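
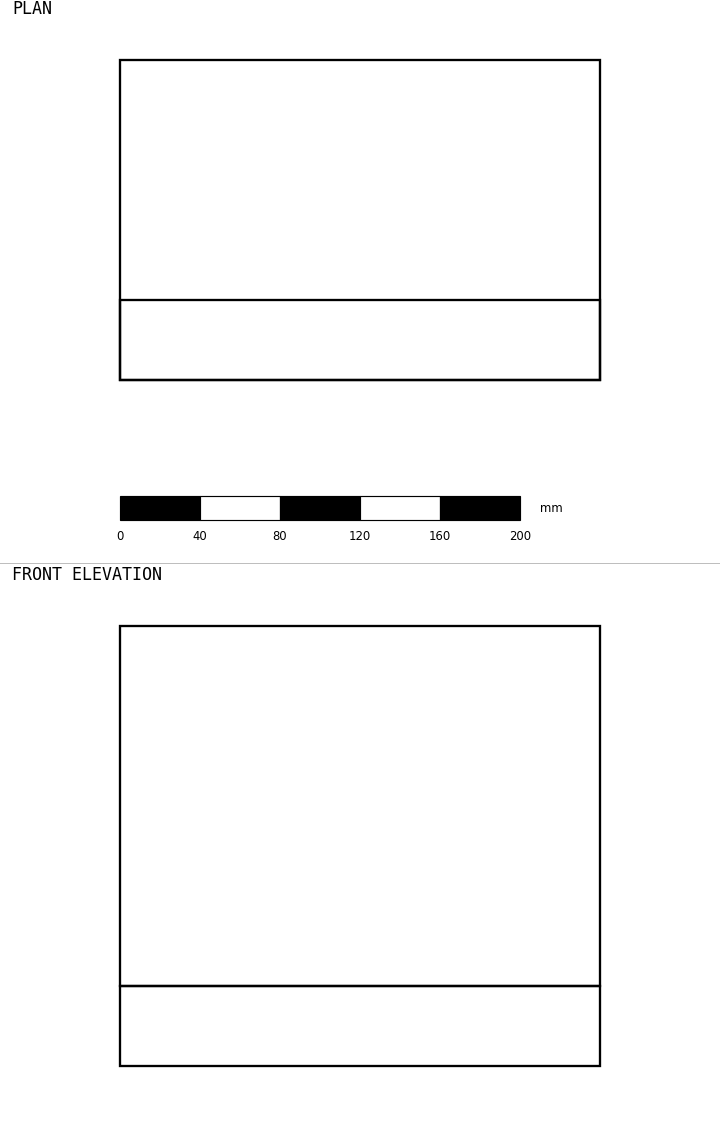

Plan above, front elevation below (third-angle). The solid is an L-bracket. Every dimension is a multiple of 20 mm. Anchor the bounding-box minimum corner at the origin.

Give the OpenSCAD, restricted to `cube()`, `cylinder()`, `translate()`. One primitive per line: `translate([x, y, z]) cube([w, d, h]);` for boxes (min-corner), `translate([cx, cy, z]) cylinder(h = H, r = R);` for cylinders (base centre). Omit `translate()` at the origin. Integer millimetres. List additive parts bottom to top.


cube([240, 160, 40]);
translate([0, 0, 40]) cube([240, 40, 180]);


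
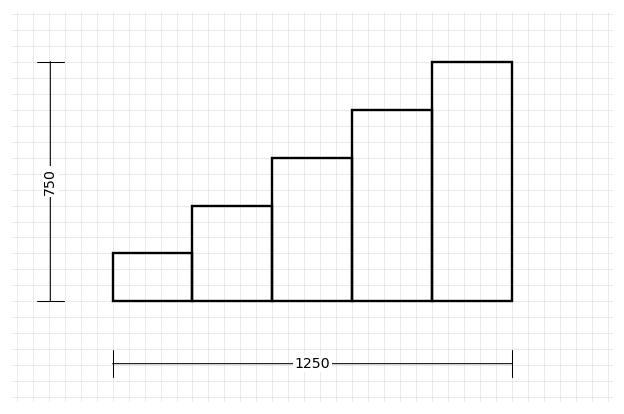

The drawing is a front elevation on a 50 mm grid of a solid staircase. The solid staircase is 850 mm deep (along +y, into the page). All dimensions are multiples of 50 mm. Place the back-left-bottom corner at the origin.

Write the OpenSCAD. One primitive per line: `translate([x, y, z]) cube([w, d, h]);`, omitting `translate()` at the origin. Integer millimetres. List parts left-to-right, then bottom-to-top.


cube([250, 850, 150]);
translate([250, 0, 0]) cube([250, 850, 300]);
translate([500, 0, 0]) cube([250, 850, 450]);
translate([750, 0, 0]) cube([250, 850, 600]);
translate([1000, 0, 0]) cube([250, 850, 750]);


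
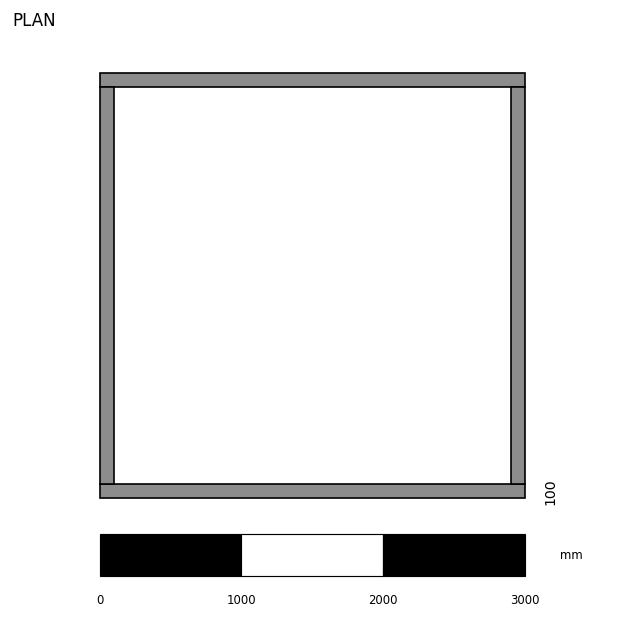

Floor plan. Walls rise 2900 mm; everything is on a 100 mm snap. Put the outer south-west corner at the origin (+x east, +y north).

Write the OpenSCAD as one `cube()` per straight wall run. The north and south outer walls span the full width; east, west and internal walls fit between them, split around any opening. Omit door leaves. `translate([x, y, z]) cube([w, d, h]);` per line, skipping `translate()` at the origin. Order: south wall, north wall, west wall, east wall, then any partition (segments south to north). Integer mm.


cube([3000, 100, 2900]);
translate([0, 2900, 0]) cube([3000, 100, 2900]);
translate([0, 100, 0]) cube([100, 2800, 2900]);
translate([2900, 100, 0]) cube([100, 2800, 2900]);


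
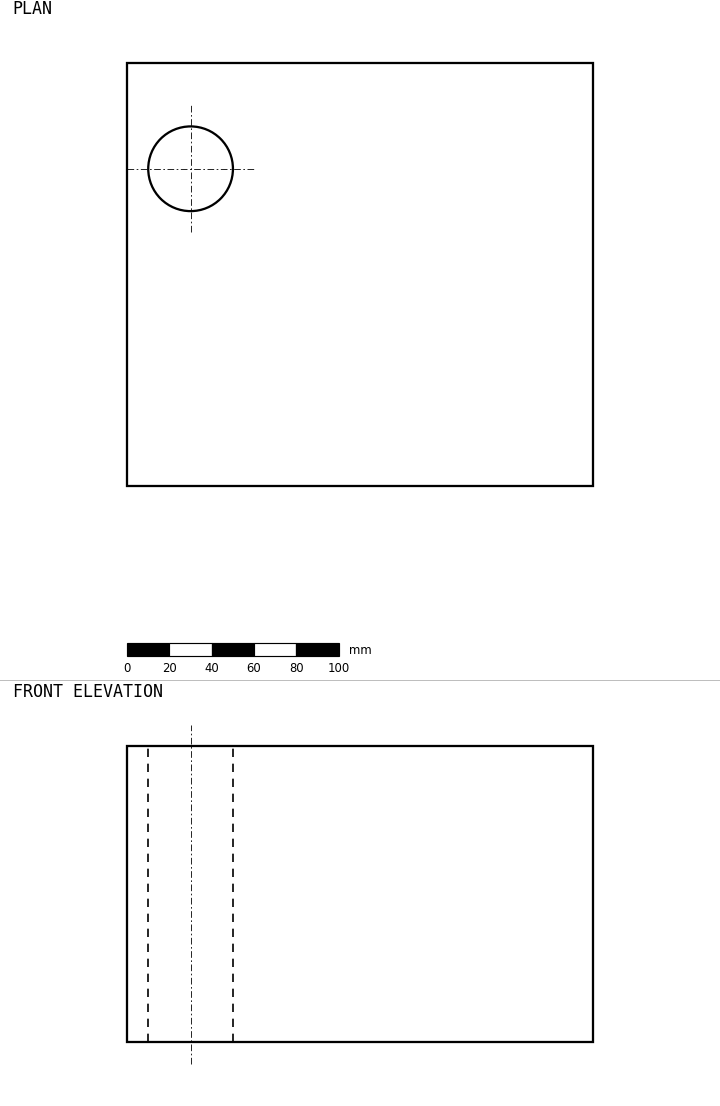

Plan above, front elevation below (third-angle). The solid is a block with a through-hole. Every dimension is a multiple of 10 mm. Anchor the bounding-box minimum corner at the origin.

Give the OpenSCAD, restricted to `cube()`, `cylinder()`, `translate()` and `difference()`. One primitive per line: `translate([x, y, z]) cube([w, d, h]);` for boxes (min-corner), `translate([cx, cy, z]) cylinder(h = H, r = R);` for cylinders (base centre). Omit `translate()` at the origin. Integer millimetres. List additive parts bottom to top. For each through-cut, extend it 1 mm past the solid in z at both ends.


difference() {
  cube([220, 200, 140]);
  translate([30, 150, -1]) cylinder(h = 142, r = 20);
}


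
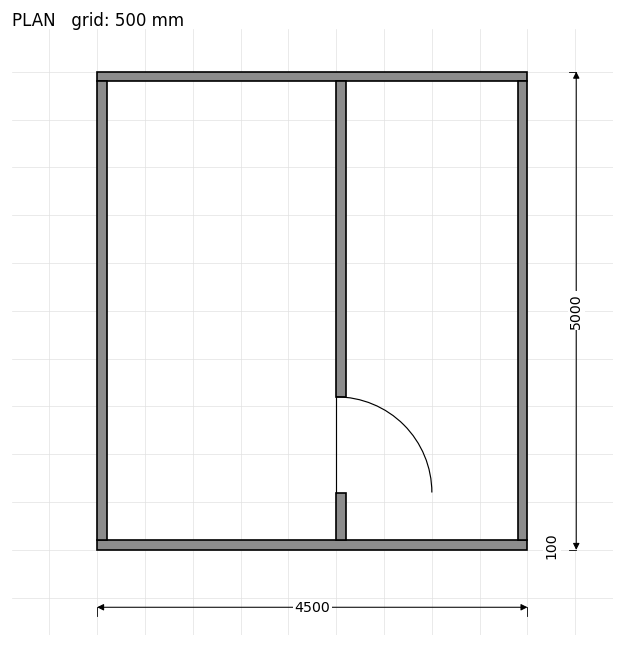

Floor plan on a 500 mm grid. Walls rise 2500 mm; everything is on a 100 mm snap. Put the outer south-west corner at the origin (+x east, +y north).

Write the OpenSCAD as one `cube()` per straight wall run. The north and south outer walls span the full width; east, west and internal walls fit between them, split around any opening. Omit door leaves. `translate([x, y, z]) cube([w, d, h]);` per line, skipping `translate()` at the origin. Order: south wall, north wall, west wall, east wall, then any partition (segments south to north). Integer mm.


cube([4500, 100, 2500]);
translate([0, 4900, 0]) cube([4500, 100, 2500]);
translate([0, 100, 0]) cube([100, 4800, 2500]);
translate([4400, 100, 0]) cube([100, 4800, 2500]);
translate([2500, 100, 0]) cube([100, 500, 2500]);
translate([2500, 1600, 0]) cube([100, 3300, 2500]);


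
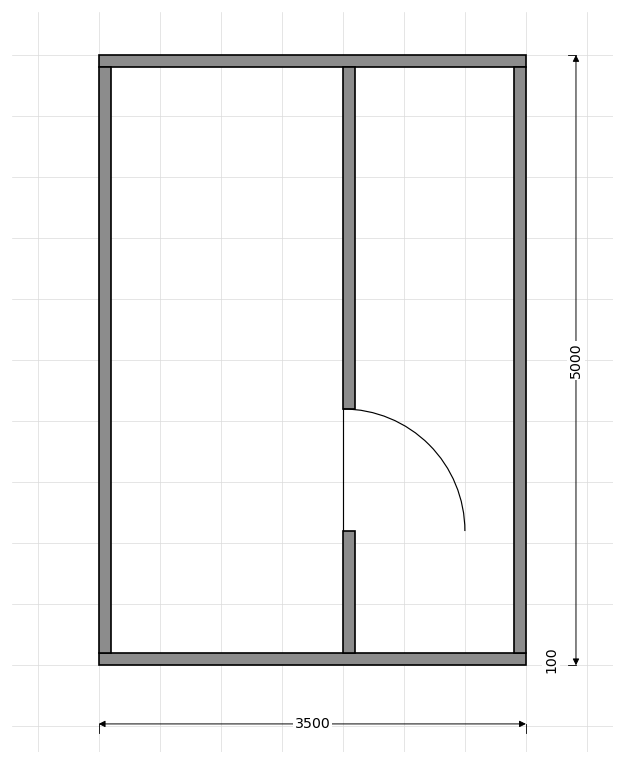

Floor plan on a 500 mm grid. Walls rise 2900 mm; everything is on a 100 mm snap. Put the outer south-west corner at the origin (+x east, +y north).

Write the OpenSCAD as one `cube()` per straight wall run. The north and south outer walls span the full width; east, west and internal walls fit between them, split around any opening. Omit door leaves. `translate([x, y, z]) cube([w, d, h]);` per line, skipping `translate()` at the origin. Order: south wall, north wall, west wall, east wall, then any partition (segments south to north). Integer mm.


cube([3500, 100, 2900]);
translate([0, 4900, 0]) cube([3500, 100, 2900]);
translate([0, 100, 0]) cube([100, 4800, 2900]);
translate([3400, 100, 0]) cube([100, 4800, 2900]);
translate([2000, 100, 0]) cube([100, 1000, 2900]);
translate([2000, 2100, 0]) cube([100, 2800, 2900]);


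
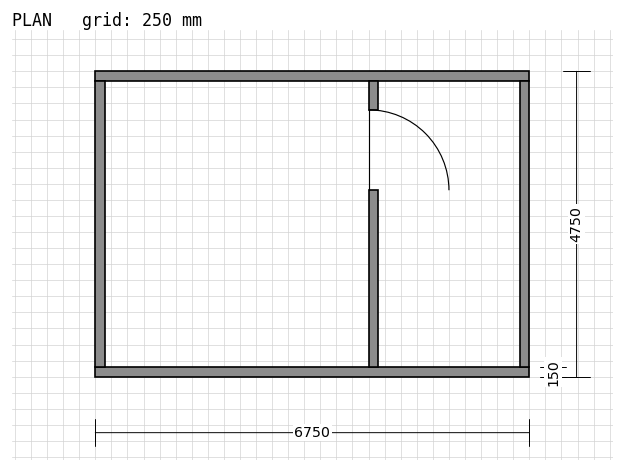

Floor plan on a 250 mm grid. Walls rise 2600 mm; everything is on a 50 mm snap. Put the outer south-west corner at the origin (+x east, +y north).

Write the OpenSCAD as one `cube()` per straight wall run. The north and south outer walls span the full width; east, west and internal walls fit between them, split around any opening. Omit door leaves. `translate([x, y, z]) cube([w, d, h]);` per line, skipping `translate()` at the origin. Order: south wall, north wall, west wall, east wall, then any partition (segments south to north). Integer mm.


cube([6750, 150, 2600]);
translate([0, 4600, 0]) cube([6750, 150, 2600]);
translate([0, 150, 0]) cube([150, 4450, 2600]);
translate([6600, 150, 0]) cube([150, 4450, 2600]);
translate([4250, 150, 0]) cube([150, 2750, 2600]);
translate([4250, 4150, 0]) cube([150, 450, 2600]);


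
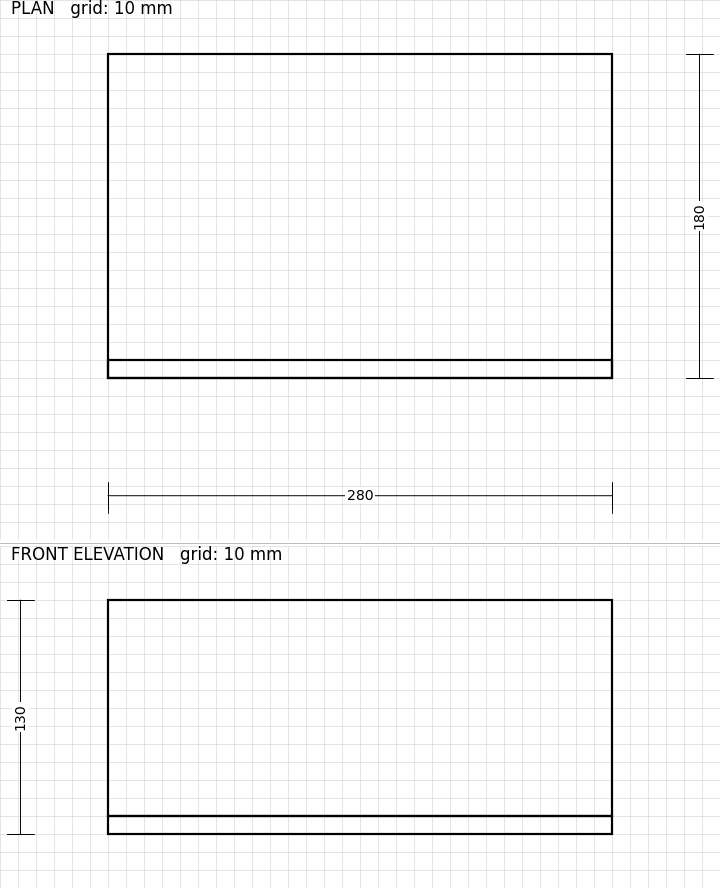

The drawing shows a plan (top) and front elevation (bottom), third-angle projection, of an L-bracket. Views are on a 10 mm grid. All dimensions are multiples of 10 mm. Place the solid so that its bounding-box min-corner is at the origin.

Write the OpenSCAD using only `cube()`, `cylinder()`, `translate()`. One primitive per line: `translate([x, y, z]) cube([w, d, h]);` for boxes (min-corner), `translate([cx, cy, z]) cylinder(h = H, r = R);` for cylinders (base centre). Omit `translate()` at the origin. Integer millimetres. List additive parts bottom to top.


cube([280, 180, 10]);
translate([0, 0, 10]) cube([280, 10, 120]);


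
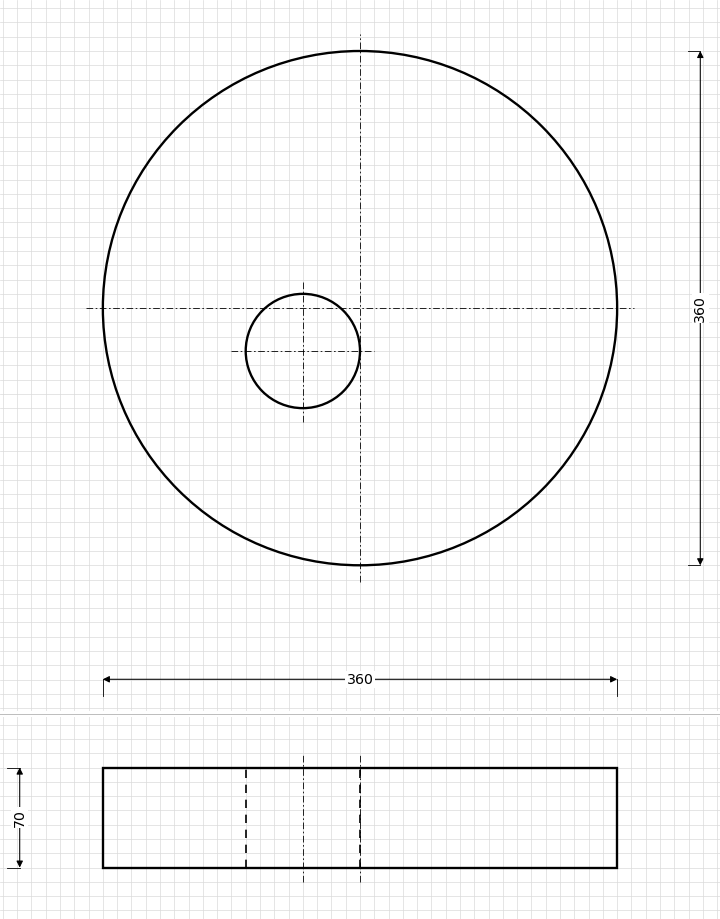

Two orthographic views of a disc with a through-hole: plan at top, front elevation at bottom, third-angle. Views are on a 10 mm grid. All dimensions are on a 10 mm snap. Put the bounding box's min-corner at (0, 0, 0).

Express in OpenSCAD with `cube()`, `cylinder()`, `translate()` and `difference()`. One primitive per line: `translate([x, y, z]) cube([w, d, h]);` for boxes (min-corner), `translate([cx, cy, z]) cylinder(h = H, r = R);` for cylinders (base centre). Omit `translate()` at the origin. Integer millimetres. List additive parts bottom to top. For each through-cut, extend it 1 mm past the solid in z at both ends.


difference() {
  translate([180, 180, 0]) cylinder(h = 70, r = 180);
  translate([140, 150, -1]) cylinder(h = 72, r = 40);
}


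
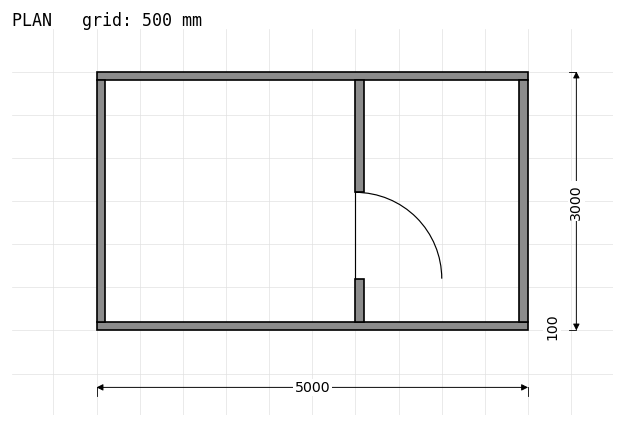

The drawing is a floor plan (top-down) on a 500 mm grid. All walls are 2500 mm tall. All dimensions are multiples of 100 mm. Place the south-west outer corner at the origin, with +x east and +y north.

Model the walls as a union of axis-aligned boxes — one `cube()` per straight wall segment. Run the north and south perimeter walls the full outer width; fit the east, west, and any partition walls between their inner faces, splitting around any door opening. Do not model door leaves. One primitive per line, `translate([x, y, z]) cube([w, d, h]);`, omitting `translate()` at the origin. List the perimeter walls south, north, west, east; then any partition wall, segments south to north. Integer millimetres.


cube([5000, 100, 2500]);
translate([0, 2900, 0]) cube([5000, 100, 2500]);
translate([0, 100, 0]) cube([100, 2800, 2500]);
translate([4900, 100, 0]) cube([100, 2800, 2500]);
translate([3000, 100, 0]) cube([100, 500, 2500]);
translate([3000, 1600, 0]) cube([100, 1300, 2500]);


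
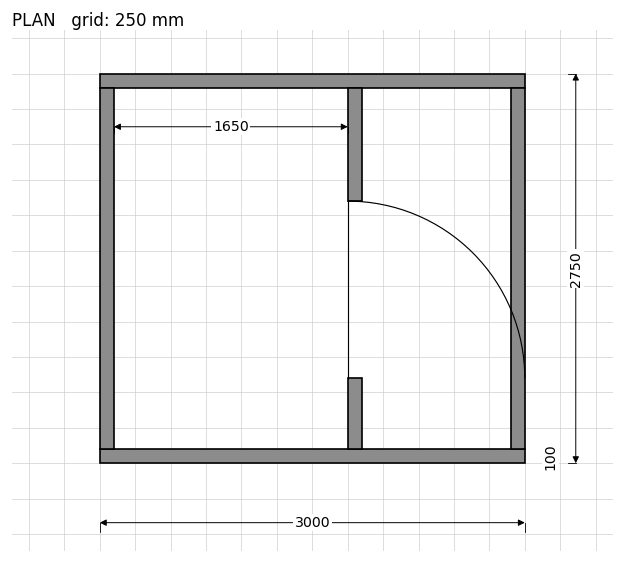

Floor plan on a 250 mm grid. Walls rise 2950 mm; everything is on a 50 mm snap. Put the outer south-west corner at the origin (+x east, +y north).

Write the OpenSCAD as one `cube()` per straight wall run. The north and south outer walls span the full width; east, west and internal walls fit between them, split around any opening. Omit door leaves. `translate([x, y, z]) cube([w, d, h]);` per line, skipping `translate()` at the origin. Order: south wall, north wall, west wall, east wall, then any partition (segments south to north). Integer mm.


cube([3000, 100, 2950]);
translate([0, 2650, 0]) cube([3000, 100, 2950]);
translate([0, 100, 0]) cube([100, 2550, 2950]);
translate([2900, 100, 0]) cube([100, 2550, 2950]);
translate([1750, 100, 0]) cube([100, 500, 2950]);
translate([1750, 1850, 0]) cube([100, 800, 2950]);


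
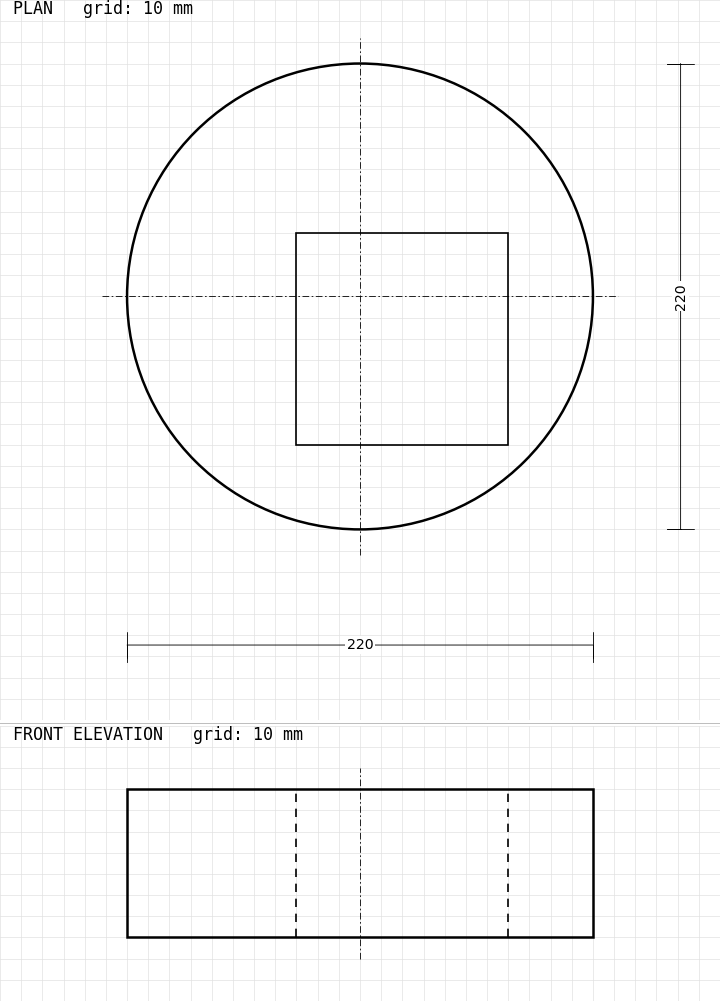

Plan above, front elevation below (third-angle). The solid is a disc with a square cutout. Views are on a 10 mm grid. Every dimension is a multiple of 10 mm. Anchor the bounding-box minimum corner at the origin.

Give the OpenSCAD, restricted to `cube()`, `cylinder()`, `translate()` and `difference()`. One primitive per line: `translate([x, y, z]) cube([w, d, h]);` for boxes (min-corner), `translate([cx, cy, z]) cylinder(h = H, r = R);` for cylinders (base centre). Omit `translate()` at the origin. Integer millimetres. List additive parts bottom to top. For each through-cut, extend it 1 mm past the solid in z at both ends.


difference() {
  translate([110, 110, 0]) cylinder(h = 70, r = 110);
  translate([80, 40, -1]) cube([100, 100, 72]);
}


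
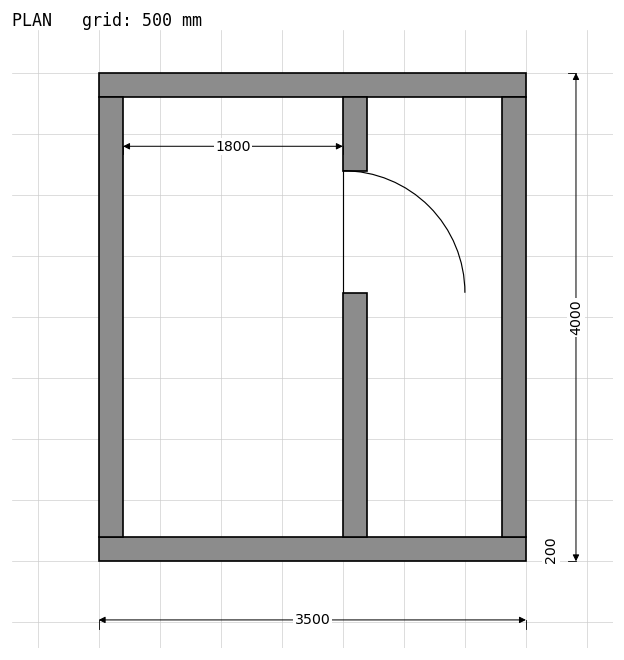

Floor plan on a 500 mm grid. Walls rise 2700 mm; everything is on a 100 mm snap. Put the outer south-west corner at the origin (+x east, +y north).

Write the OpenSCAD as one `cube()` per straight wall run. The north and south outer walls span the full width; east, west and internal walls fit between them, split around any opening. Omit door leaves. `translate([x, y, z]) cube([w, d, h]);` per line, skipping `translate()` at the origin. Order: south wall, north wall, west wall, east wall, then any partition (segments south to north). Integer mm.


cube([3500, 200, 2700]);
translate([0, 3800, 0]) cube([3500, 200, 2700]);
translate([0, 200, 0]) cube([200, 3600, 2700]);
translate([3300, 200, 0]) cube([200, 3600, 2700]);
translate([2000, 200, 0]) cube([200, 2000, 2700]);
translate([2000, 3200, 0]) cube([200, 600, 2700]);


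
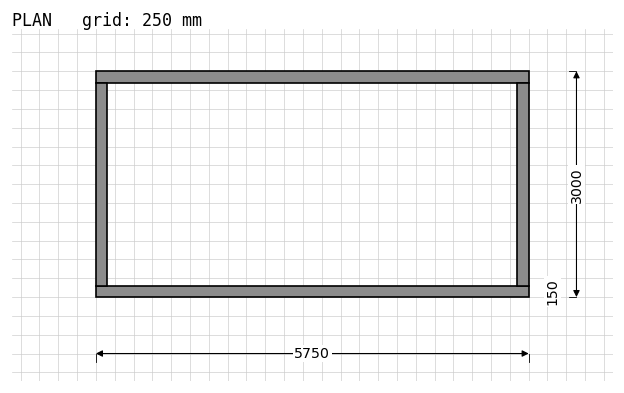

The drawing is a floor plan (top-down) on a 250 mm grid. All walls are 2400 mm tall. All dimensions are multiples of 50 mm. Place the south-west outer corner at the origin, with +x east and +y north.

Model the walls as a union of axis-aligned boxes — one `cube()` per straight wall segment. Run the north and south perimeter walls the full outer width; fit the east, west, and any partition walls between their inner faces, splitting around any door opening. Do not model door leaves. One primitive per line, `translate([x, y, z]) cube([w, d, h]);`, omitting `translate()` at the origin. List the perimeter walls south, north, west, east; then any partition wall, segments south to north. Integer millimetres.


cube([5750, 150, 2400]);
translate([0, 2850, 0]) cube([5750, 150, 2400]);
translate([0, 150, 0]) cube([150, 2700, 2400]);
translate([5600, 150, 0]) cube([150, 2700, 2400]);


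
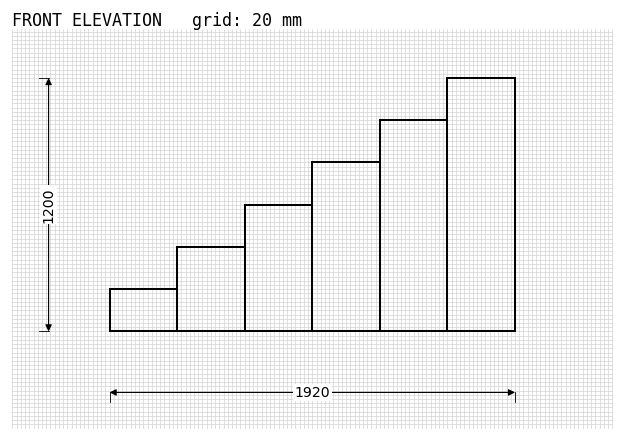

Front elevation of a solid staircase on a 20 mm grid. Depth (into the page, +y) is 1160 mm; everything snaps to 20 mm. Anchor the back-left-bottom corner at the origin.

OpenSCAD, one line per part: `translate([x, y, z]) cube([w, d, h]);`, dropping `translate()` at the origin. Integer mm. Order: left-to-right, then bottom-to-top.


cube([320, 1160, 200]);
translate([320, 0, 0]) cube([320, 1160, 400]);
translate([640, 0, 0]) cube([320, 1160, 600]);
translate([960, 0, 0]) cube([320, 1160, 800]);
translate([1280, 0, 0]) cube([320, 1160, 1000]);
translate([1600, 0, 0]) cube([320, 1160, 1200]);


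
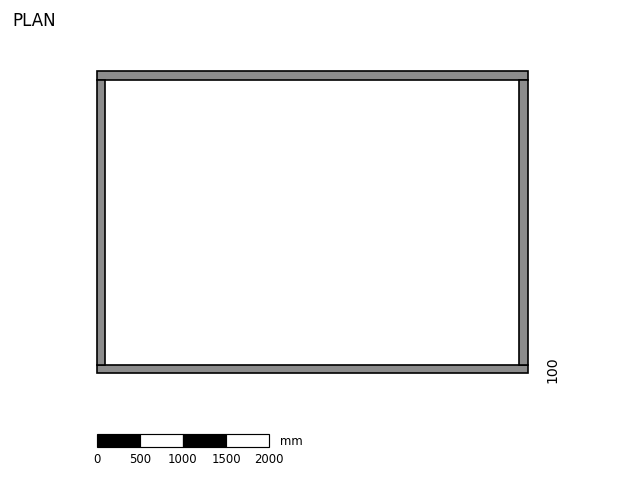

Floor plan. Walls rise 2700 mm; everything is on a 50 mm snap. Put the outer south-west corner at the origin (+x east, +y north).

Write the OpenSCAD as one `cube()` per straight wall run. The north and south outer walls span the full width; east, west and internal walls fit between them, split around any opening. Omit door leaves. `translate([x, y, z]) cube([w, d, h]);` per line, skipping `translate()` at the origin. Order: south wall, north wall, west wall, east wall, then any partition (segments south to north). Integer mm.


cube([5000, 100, 2700]);
translate([0, 3400, 0]) cube([5000, 100, 2700]);
translate([0, 100, 0]) cube([100, 3300, 2700]);
translate([4900, 100, 0]) cube([100, 3300, 2700]);


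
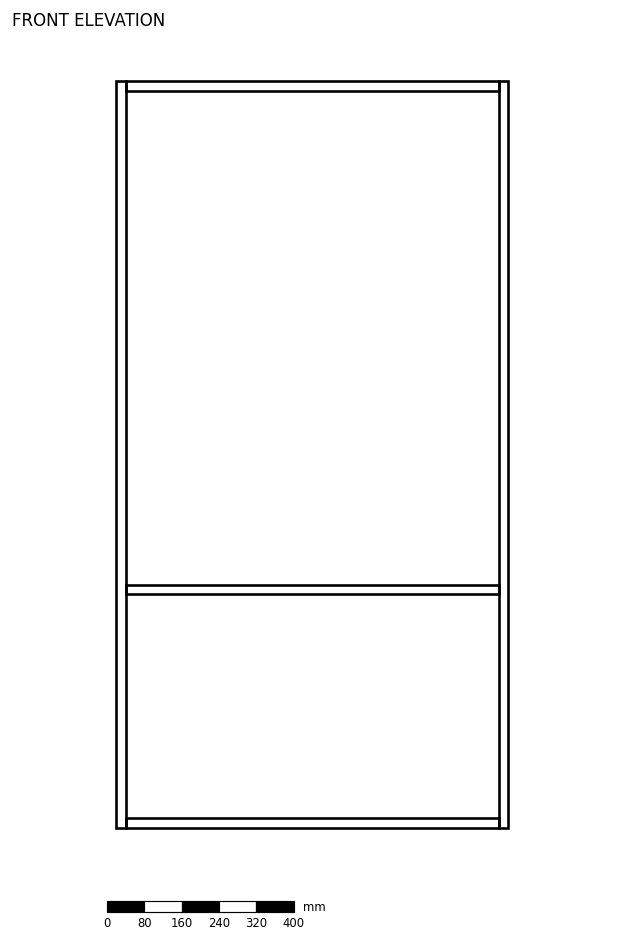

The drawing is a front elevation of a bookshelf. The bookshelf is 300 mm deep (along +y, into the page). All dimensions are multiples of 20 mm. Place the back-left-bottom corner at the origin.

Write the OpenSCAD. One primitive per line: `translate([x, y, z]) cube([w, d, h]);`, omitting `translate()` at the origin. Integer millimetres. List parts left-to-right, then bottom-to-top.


cube([20, 300, 1600]);
translate([20, 0, 0]) cube([800, 300, 20]);
translate([20, 0, 500]) cube([800, 300, 20]);
translate([20, 0, 1580]) cube([800, 300, 20]);
translate([820, 0, 0]) cube([20, 300, 1600]);


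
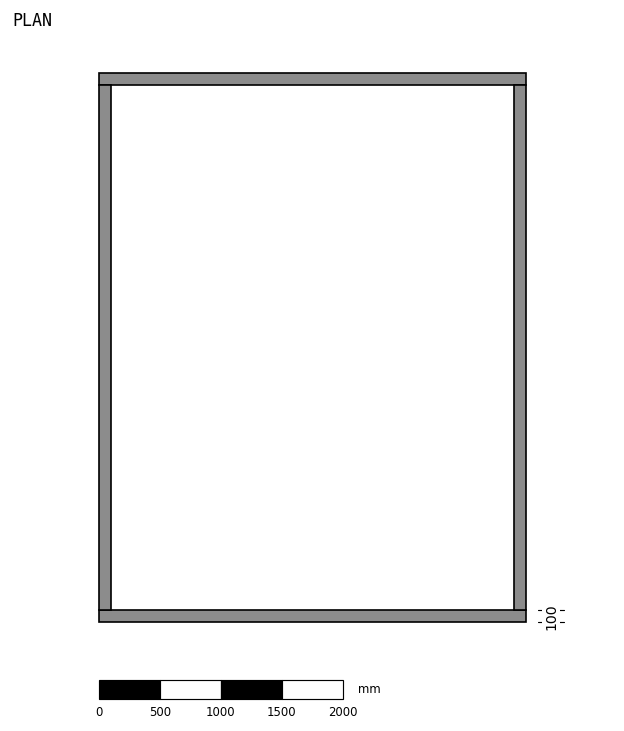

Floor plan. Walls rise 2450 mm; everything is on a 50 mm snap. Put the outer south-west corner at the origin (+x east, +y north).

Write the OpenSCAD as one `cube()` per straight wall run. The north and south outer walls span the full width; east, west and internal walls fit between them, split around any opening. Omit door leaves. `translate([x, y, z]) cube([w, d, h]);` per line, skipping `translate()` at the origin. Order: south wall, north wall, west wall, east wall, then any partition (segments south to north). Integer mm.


cube([3500, 100, 2450]);
translate([0, 4400, 0]) cube([3500, 100, 2450]);
translate([0, 100, 0]) cube([100, 4300, 2450]);
translate([3400, 100, 0]) cube([100, 4300, 2450]);


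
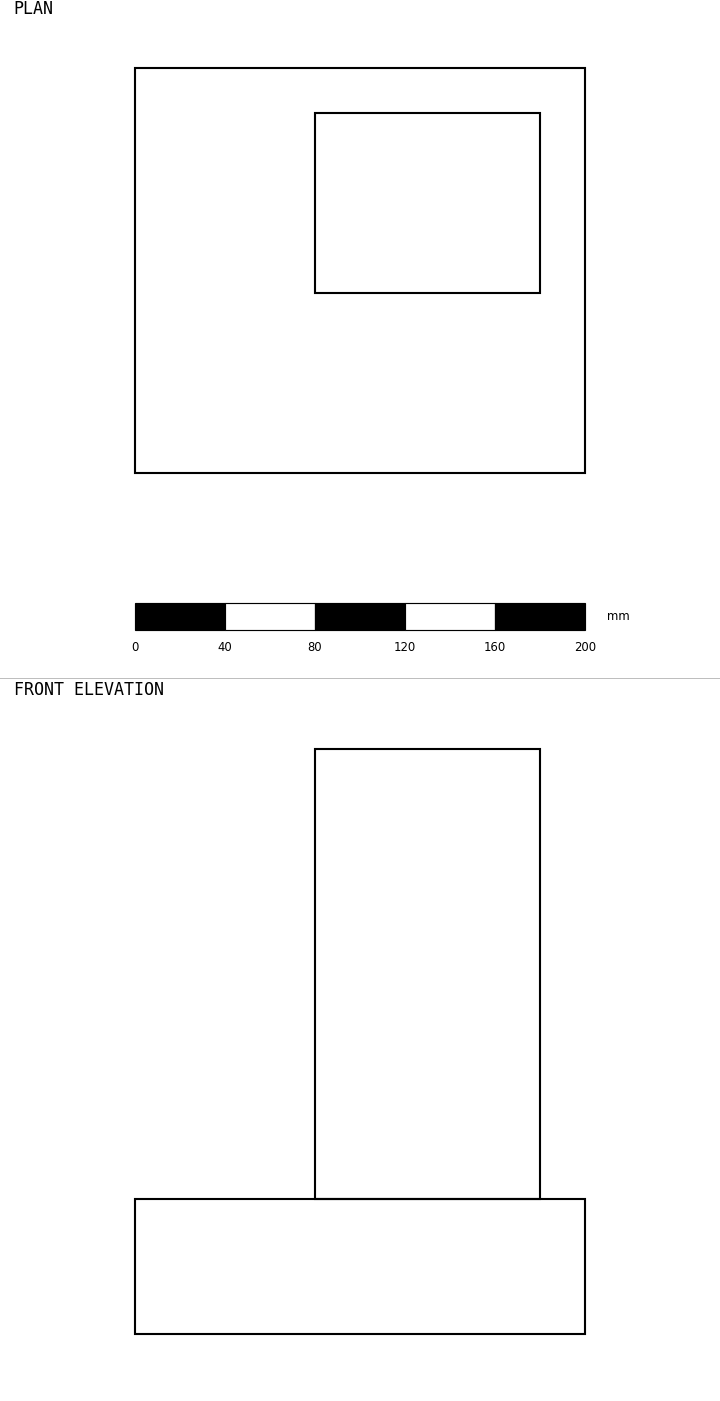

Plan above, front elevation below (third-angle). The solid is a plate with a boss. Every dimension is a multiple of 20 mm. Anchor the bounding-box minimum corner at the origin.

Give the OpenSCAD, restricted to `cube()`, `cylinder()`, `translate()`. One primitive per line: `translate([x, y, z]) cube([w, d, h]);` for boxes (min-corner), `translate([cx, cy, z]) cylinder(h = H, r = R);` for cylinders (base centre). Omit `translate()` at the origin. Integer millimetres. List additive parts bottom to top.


cube([200, 180, 60]);
translate([80, 80, 60]) cube([100, 80, 200]);


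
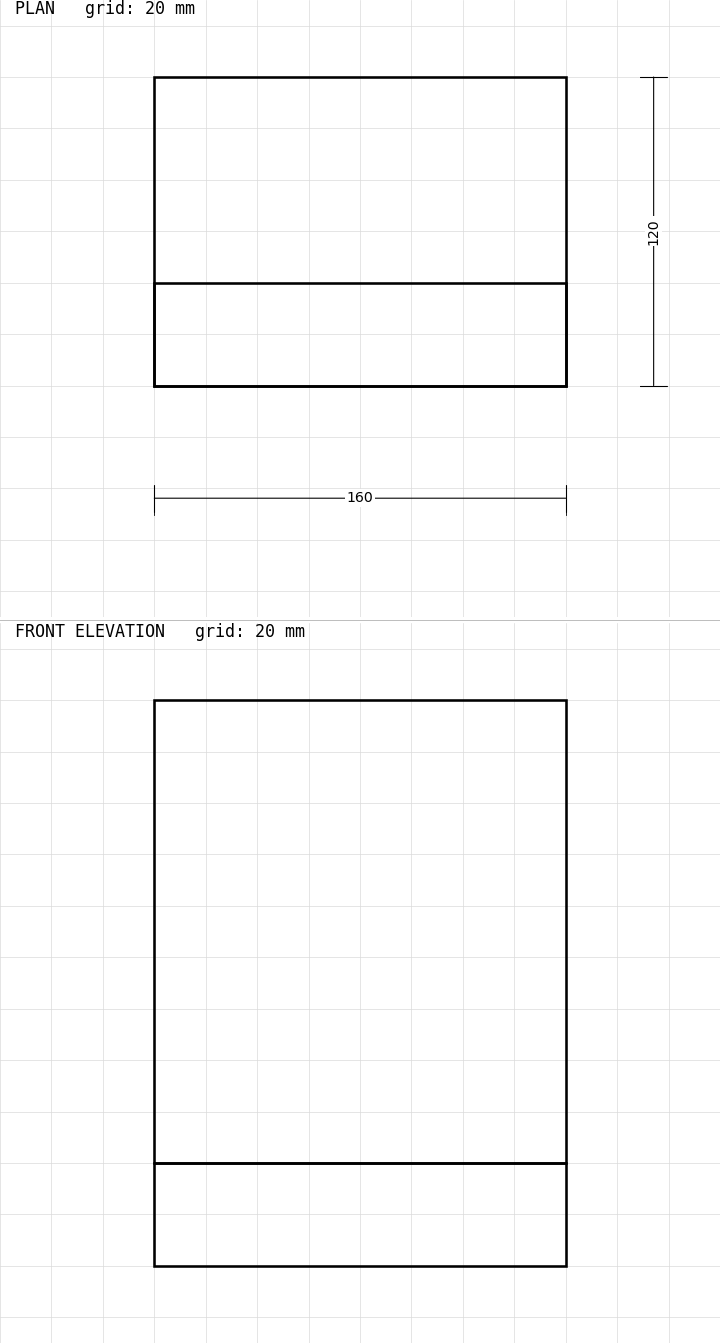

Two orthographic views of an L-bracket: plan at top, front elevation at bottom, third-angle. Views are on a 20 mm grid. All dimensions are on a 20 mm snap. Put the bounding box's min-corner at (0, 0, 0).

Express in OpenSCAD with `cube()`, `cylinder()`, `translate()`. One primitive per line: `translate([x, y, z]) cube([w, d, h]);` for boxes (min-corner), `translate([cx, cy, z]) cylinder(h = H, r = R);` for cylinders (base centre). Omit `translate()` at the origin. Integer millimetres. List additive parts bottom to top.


cube([160, 120, 40]);
translate([0, 0, 40]) cube([160, 40, 180]);


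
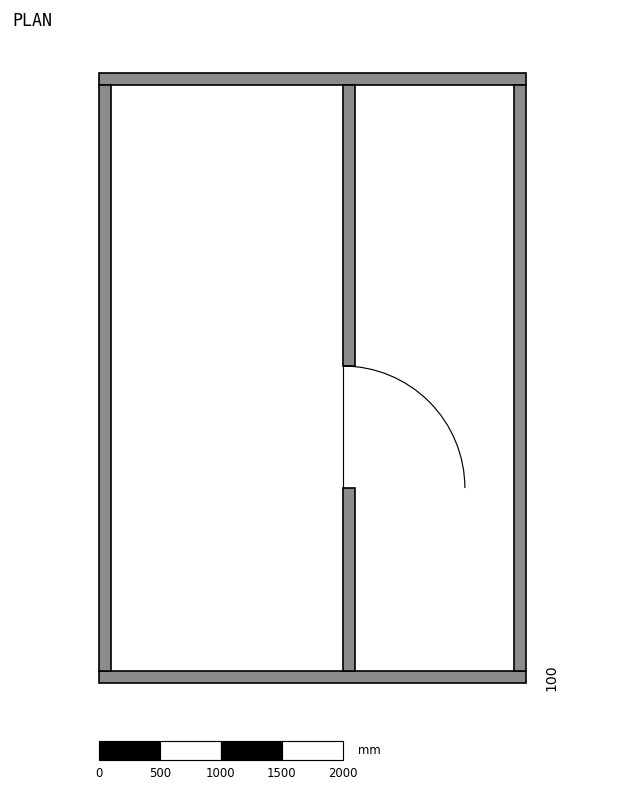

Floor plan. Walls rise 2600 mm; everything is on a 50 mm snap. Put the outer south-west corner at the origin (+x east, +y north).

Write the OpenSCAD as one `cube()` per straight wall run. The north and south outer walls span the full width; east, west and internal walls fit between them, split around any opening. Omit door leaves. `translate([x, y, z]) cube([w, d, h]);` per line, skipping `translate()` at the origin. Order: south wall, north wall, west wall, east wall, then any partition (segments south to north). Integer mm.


cube([3500, 100, 2600]);
translate([0, 4900, 0]) cube([3500, 100, 2600]);
translate([0, 100, 0]) cube([100, 4800, 2600]);
translate([3400, 100, 0]) cube([100, 4800, 2600]);
translate([2000, 100, 0]) cube([100, 1500, 2600]);
translate([2000, 2600, 0]) cube([100, 2300, 2600]);


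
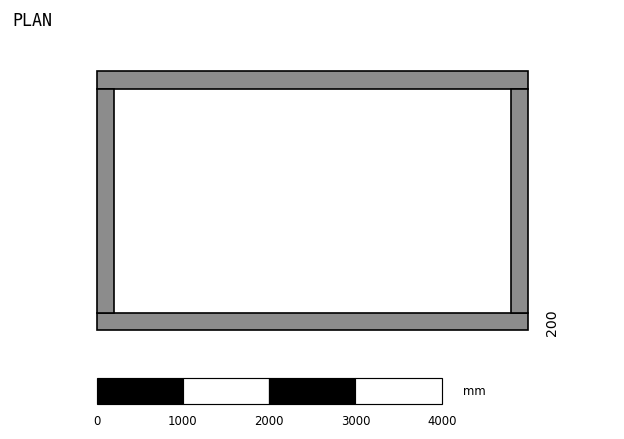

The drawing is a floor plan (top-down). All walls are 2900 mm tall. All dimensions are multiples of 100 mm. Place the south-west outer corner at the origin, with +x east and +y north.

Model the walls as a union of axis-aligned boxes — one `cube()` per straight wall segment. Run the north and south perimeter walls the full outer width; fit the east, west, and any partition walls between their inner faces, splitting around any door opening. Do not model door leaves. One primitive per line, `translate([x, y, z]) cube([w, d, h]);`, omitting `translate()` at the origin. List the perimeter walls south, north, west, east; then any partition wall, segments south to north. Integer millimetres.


cube([5000, 200, 2900]);
translate([0, 2800, 0]) cube([5000, 200, 2900]);
translate([0, 200, 0]) cube([200, 2600, 2900]);
translate([4800, 200, 0]) cube([200, 2600, 2900]);


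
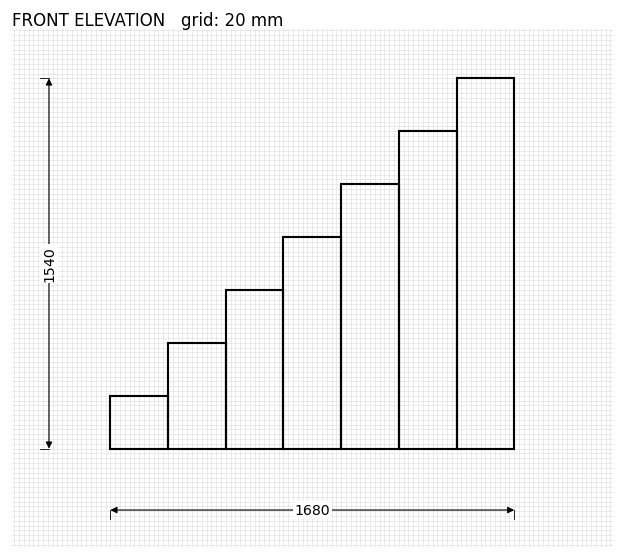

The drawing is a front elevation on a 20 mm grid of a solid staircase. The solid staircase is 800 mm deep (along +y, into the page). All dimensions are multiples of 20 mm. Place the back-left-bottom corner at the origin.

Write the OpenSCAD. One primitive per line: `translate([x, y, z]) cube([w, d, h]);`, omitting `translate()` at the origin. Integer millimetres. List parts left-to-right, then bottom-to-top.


cube([240, 800, 220]);
translate([240, 0, 0]) cube([240, 800, 440]);
translate([480, 0, 0]) cube([240, 800, 660]);
translate([720, 0, 0]) cube([240, 800, 880]);
translate([960, 0, 0]) cube([240, 800, 1100]);
translate([1200, 0, 0]) cube([240, 800, 1320]);
translate([1440, 0, 0]) cube([240, 800, 1540]);


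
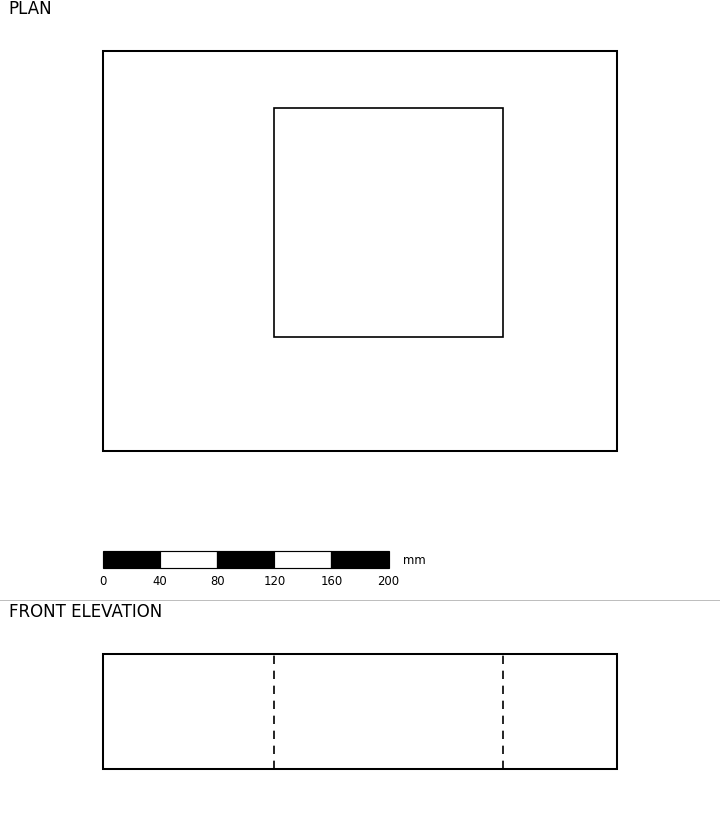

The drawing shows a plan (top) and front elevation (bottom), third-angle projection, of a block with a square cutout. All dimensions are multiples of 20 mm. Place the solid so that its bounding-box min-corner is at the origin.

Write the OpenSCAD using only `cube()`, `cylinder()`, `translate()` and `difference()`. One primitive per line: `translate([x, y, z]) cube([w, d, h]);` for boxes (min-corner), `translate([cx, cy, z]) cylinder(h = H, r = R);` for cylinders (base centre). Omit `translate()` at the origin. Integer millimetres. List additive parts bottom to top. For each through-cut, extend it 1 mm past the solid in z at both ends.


difference() {
  cube([360, 280, 80]);
  translate([120, 80, -1]) cube([160, 160, 82]);
}


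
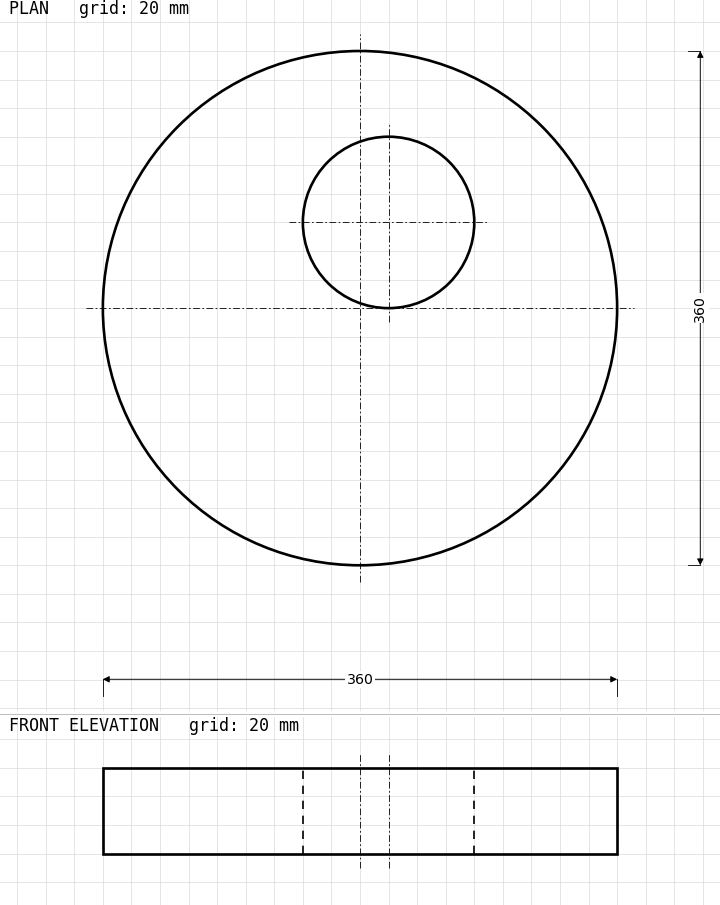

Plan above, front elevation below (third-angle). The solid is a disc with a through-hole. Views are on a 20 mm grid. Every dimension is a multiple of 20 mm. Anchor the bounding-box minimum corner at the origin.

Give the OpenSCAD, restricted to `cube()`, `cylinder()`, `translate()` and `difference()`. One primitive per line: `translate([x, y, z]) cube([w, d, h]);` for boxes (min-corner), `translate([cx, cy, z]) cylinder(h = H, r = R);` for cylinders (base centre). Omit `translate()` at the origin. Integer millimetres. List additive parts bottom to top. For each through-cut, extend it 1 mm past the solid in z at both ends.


difference() {
  translate([180, 180, 0]) cylinder(h = 60, r = 180);
  translate([200, 240, -1]) cylinder(h = 62, r = 60);
}


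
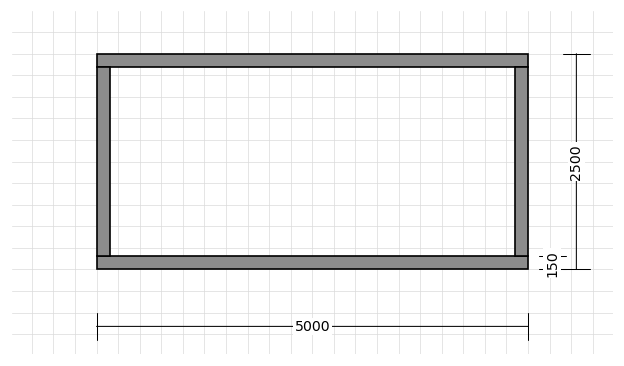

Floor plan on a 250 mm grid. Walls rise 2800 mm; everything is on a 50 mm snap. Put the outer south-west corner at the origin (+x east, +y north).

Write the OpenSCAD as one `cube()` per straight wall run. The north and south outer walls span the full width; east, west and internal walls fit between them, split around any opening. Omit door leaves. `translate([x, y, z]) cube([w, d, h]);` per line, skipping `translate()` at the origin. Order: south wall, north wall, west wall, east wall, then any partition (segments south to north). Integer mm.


cube([5000, 150, 2800]);
translate([0, 2350, 0]) cube([5000, 150, 2800]);
translate([0, 150, 0]) cube([150, 2200, 2800]);
translate([4850, 150, 0]) cube([150, 2200, 2800]);


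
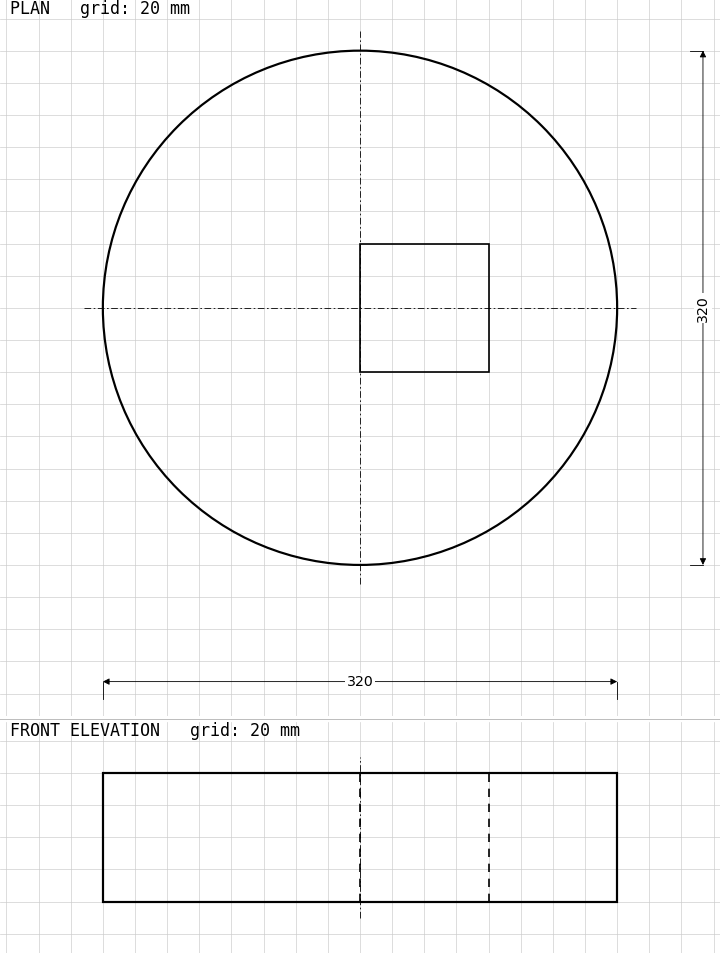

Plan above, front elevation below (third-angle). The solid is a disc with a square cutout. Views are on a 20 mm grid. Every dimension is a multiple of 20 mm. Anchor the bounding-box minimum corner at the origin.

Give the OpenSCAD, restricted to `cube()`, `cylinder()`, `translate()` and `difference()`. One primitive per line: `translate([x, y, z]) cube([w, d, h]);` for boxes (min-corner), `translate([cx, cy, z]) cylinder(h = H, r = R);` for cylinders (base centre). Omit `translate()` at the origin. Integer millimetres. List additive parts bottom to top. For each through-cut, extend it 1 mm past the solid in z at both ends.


difference() {
  translate([160, 160, 0]) cylinder(h = 80, r = 160);
  translate([160, 120, -1]) cube([80, 80, 82]);
}


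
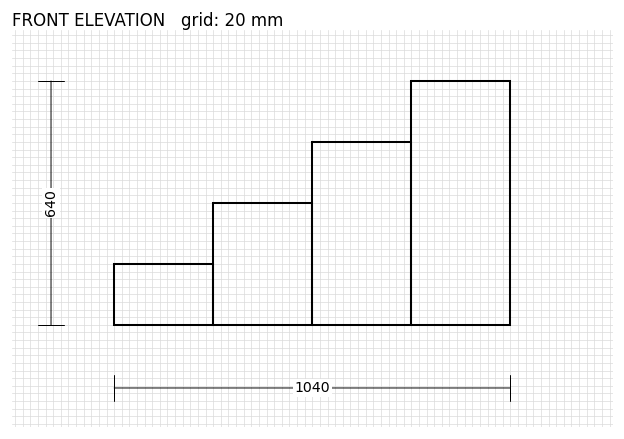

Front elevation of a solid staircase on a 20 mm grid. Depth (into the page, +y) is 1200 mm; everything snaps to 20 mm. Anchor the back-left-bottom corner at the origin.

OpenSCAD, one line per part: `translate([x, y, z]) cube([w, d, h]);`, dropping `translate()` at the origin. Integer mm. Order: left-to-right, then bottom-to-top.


cube([260, 1200, 160]);
translate([260, 0, 0]) cube([260, 1200, 320]);
translate([520, 0, 0]) cube([260, 1200, 480]);
translate([780, 0, 0]) cube([260, 1200, 640]);


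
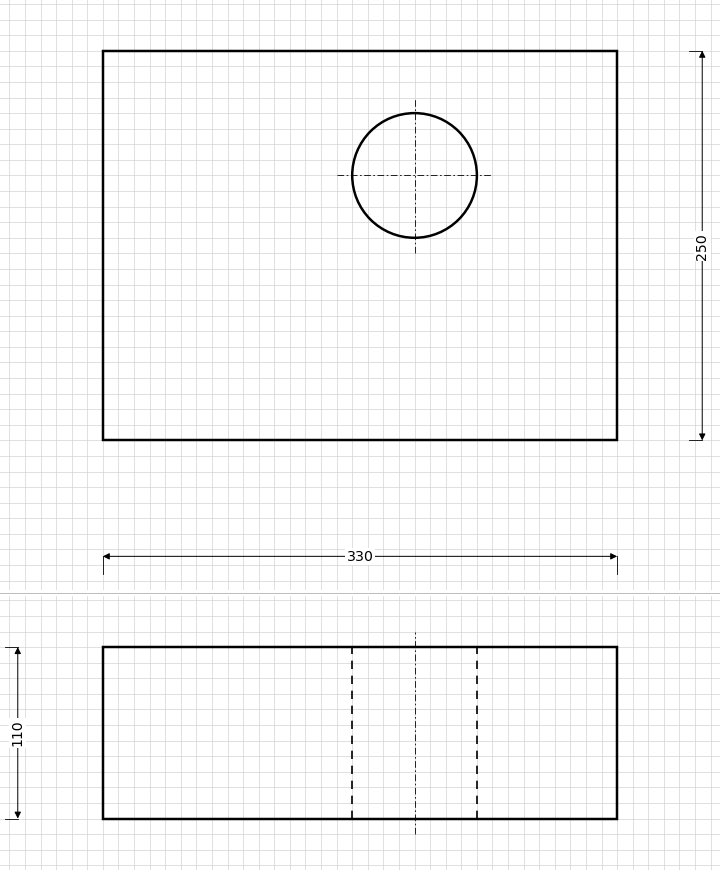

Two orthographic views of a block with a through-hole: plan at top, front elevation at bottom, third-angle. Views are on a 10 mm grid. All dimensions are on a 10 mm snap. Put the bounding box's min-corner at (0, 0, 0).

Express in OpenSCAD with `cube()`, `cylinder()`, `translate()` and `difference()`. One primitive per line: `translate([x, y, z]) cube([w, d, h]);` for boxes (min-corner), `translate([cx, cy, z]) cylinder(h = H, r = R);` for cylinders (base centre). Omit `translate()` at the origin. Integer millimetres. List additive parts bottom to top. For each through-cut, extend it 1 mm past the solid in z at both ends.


difference() {
  cube([330, 250, 110]);
  translate([200, 170, -1]) cylinder(h = 112, r = 40);
}


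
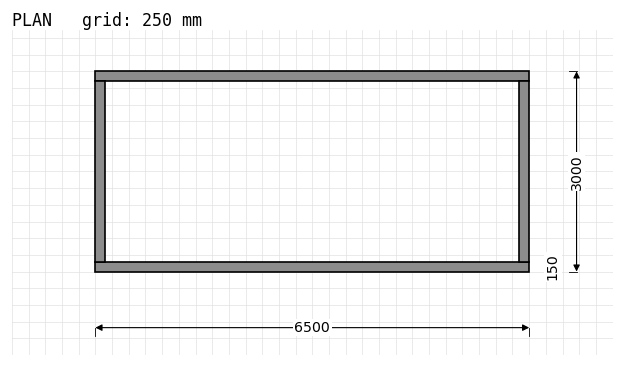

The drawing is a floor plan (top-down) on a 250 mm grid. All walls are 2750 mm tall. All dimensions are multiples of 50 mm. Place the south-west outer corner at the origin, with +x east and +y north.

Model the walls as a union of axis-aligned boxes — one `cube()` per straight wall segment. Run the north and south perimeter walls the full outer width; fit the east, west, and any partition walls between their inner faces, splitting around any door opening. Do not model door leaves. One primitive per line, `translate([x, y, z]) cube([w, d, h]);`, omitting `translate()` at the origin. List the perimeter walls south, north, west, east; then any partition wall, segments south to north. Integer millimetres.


cube([6500, 150, 2750]);
translate([0, 2850, 0]) cube([6500, 150, 2750]);
translate([0, 150, 0]) cube([150, 2700, 2750]);
translate([6350, 150, 0]) cube([150, 2700, 2750]);


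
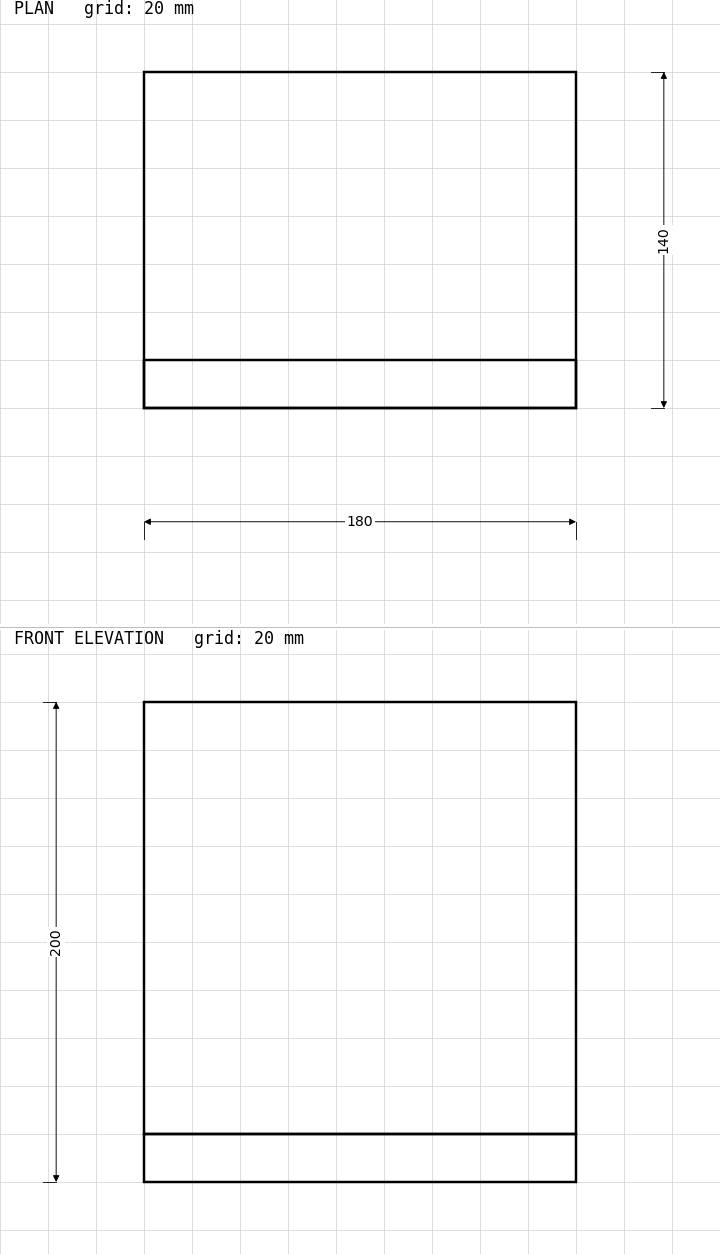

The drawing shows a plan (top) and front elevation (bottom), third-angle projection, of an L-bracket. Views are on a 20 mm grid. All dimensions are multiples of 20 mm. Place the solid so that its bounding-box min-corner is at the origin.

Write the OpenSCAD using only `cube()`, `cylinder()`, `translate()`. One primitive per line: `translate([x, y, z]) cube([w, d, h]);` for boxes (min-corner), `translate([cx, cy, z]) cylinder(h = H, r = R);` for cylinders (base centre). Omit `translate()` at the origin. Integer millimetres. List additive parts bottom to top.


cube([180, 140, 20]);
translate([0, 0, 20]) cube([180, 20, 180]);


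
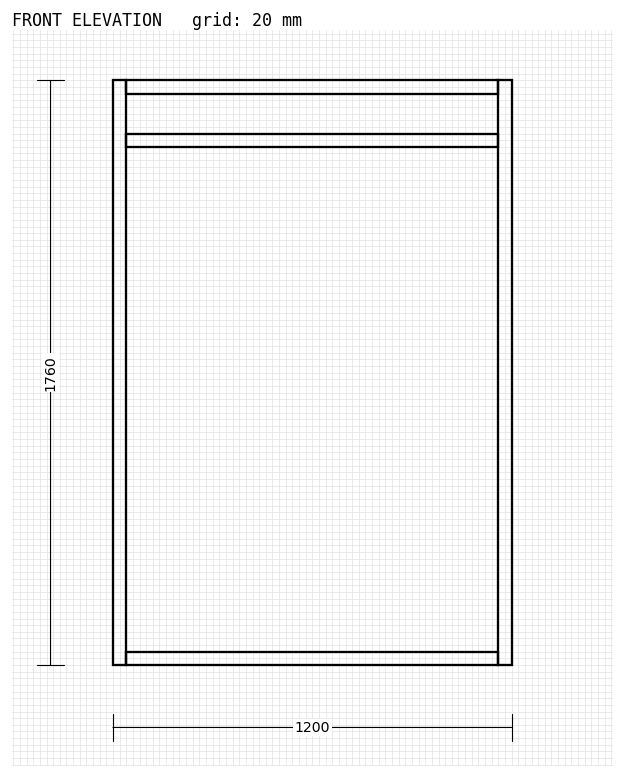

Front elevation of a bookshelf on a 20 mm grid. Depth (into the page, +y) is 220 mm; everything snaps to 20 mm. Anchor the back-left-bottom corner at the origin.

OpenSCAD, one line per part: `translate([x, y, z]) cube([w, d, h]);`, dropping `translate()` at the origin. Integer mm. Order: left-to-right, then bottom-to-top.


cube([40, 220, 1760]);
translate([40, 0, 0]) cube([1120, 220, 40]);
translate([40, 0, 1560]) cube([1120, 220, 40]);
translate([40, 0, 1720]) cube([1120, 220, 40]);
translate([1160, 0, 0]) cube([40, 220, 1760]);


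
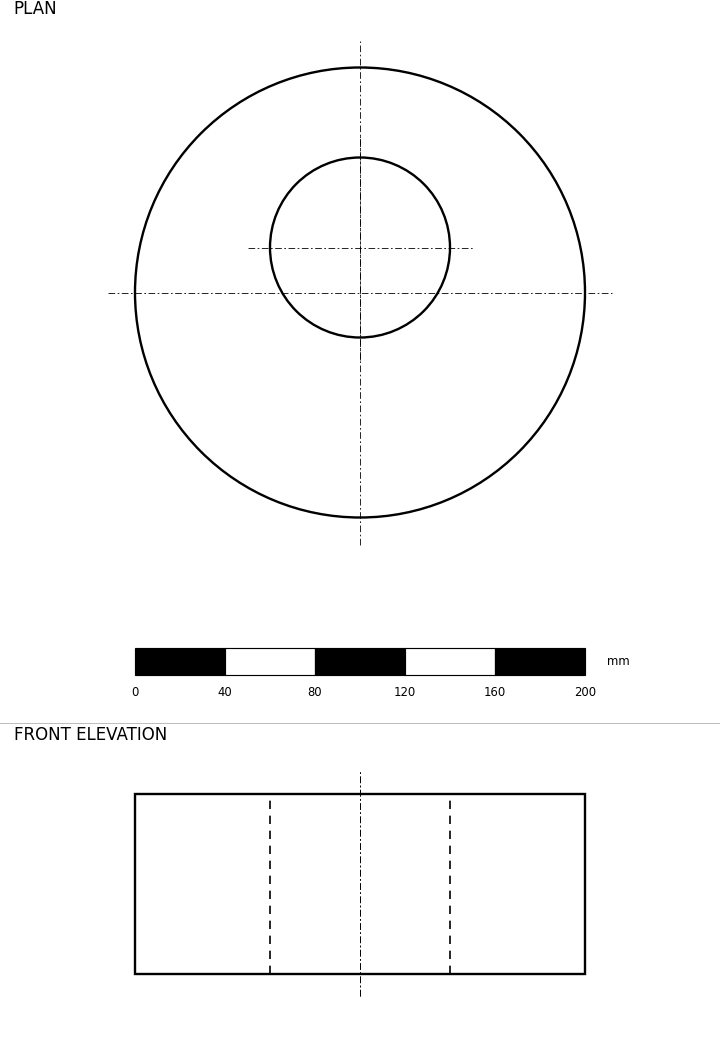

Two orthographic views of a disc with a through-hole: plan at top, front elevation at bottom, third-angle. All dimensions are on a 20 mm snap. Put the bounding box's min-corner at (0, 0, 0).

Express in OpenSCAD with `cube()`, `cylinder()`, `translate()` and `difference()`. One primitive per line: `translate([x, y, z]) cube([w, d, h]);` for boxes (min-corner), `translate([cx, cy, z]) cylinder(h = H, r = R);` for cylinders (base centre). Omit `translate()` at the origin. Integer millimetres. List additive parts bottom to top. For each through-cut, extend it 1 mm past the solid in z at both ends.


difference() {
  translate([100, 100, 0]) cylinder(h = 80, r = 100);
  translate([100, 120, -1]) cylinder(h = 82, r = 40);
}


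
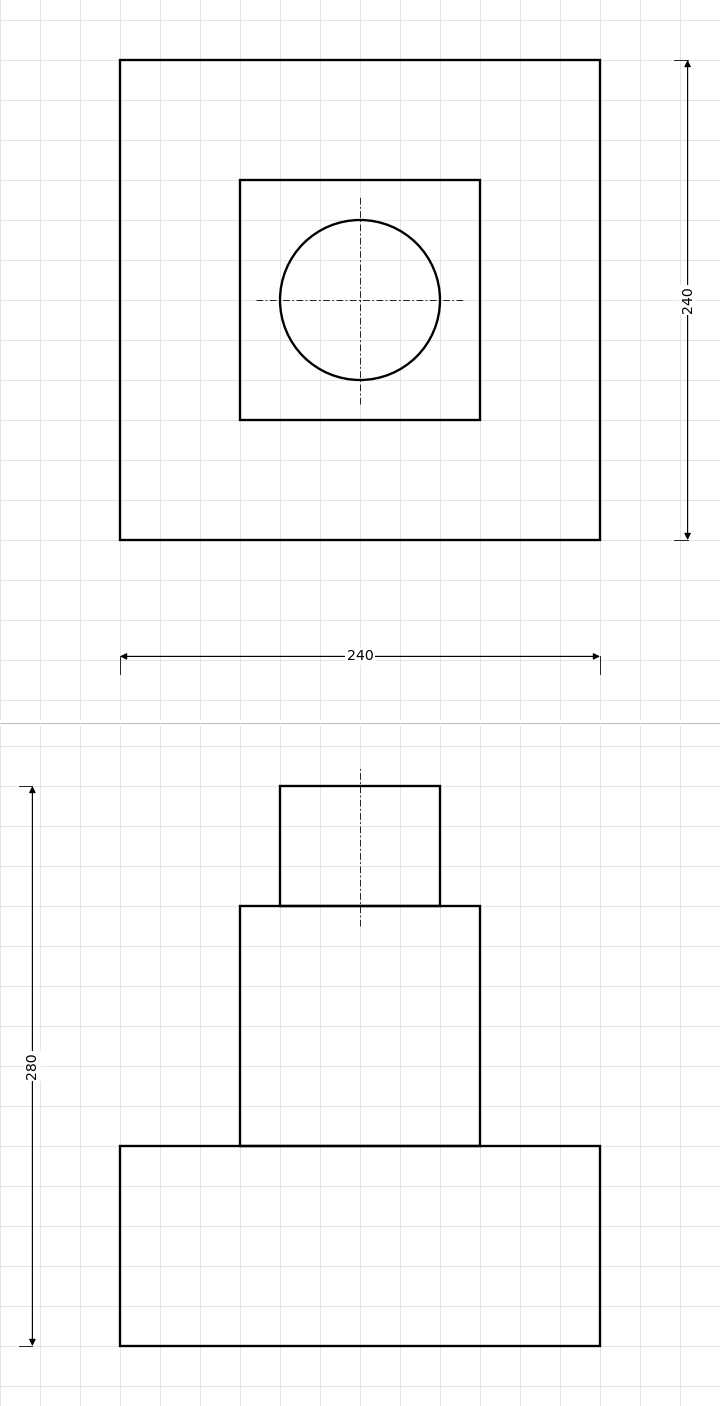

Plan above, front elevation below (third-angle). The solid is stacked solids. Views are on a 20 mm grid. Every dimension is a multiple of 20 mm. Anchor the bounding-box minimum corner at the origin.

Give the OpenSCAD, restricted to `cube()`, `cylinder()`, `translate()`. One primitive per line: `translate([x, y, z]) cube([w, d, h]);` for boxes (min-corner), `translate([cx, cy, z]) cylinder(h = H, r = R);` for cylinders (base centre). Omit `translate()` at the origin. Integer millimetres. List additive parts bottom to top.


cube([240, 240, 100]);
translate([60, 60, 100]) cube([120, 120, 120]);
translate([120, 120, 220]) cylinder(h = 60, r = 40);


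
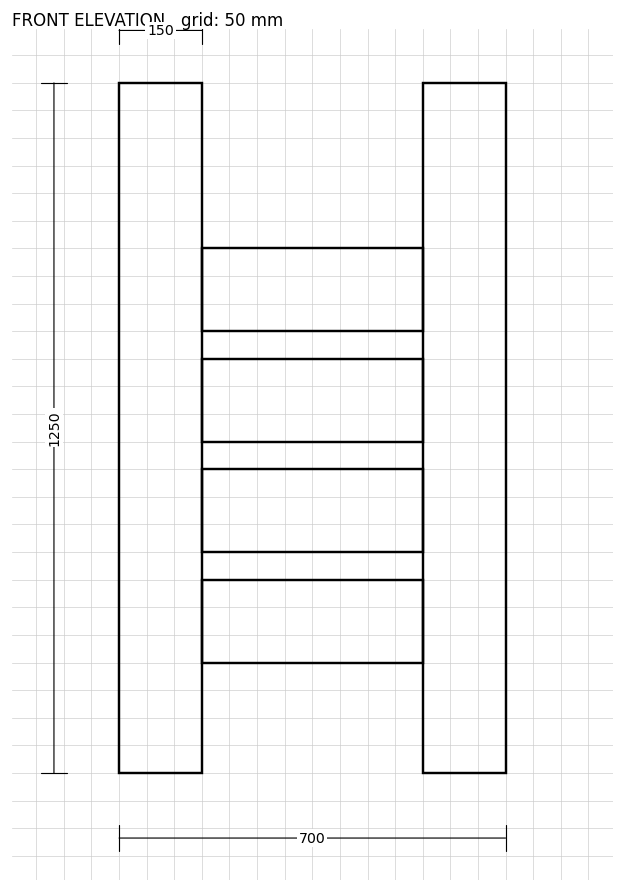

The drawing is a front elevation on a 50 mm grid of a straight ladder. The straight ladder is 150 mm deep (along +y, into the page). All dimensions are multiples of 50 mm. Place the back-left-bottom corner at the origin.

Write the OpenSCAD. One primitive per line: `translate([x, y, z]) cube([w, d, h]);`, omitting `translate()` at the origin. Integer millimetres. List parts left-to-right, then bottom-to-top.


cube([150, 150, 1250]);
translate([150, 0, 200]) cube([400, 150, 150]);
translate([150, 0, 400]) cube([400, 150, 150]);
translate([150, 0, 600]) cube([400, 150, 150]);
translate([150, 0, 800]) cube([400, 150, 150]);
translate([550, 0, 0]) cube([150, 150, 1250]);


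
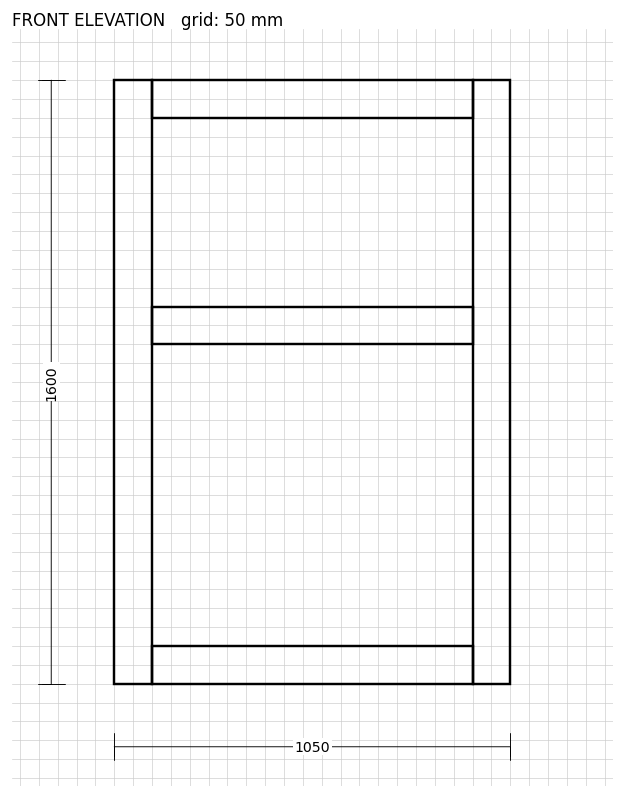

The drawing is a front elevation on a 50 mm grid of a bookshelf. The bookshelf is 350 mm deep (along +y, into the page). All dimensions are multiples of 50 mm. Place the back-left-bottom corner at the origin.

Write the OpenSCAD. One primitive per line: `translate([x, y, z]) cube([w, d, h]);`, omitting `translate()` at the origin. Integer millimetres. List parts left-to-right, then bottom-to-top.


cube([100, 350, 1600]);
translate([100, 0, 0]) cube([850, 350, 100]);
translate([100, 0, 900]) cube([850, 350, 100]);
translate([100, 0, 1500]) cube([850, 350, 100]);
translate([950, 0, 0]) cube([100, 350, 1600]);


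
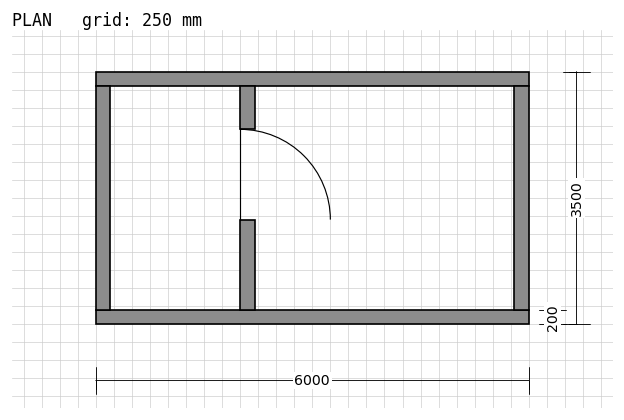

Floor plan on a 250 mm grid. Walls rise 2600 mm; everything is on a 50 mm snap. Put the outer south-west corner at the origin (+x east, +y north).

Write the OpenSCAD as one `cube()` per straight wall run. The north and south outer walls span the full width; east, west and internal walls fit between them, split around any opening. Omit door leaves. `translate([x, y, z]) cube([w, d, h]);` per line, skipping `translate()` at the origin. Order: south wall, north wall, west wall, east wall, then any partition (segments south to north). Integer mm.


cube([6000, 200, 2600]);
translate([0, 3300, 0]) cube([6000, 200, 2600]);
translate([0, 200, 0]) cube([200, 3100, 2600]);
translate([5800, 200, 0]) cube([200, 3100, 2600]);
translate([2000, 200, 0]) cube([200, 1250, 2600]);
translate([2000, 2700, 0]) cube([200, 600, 2600]);


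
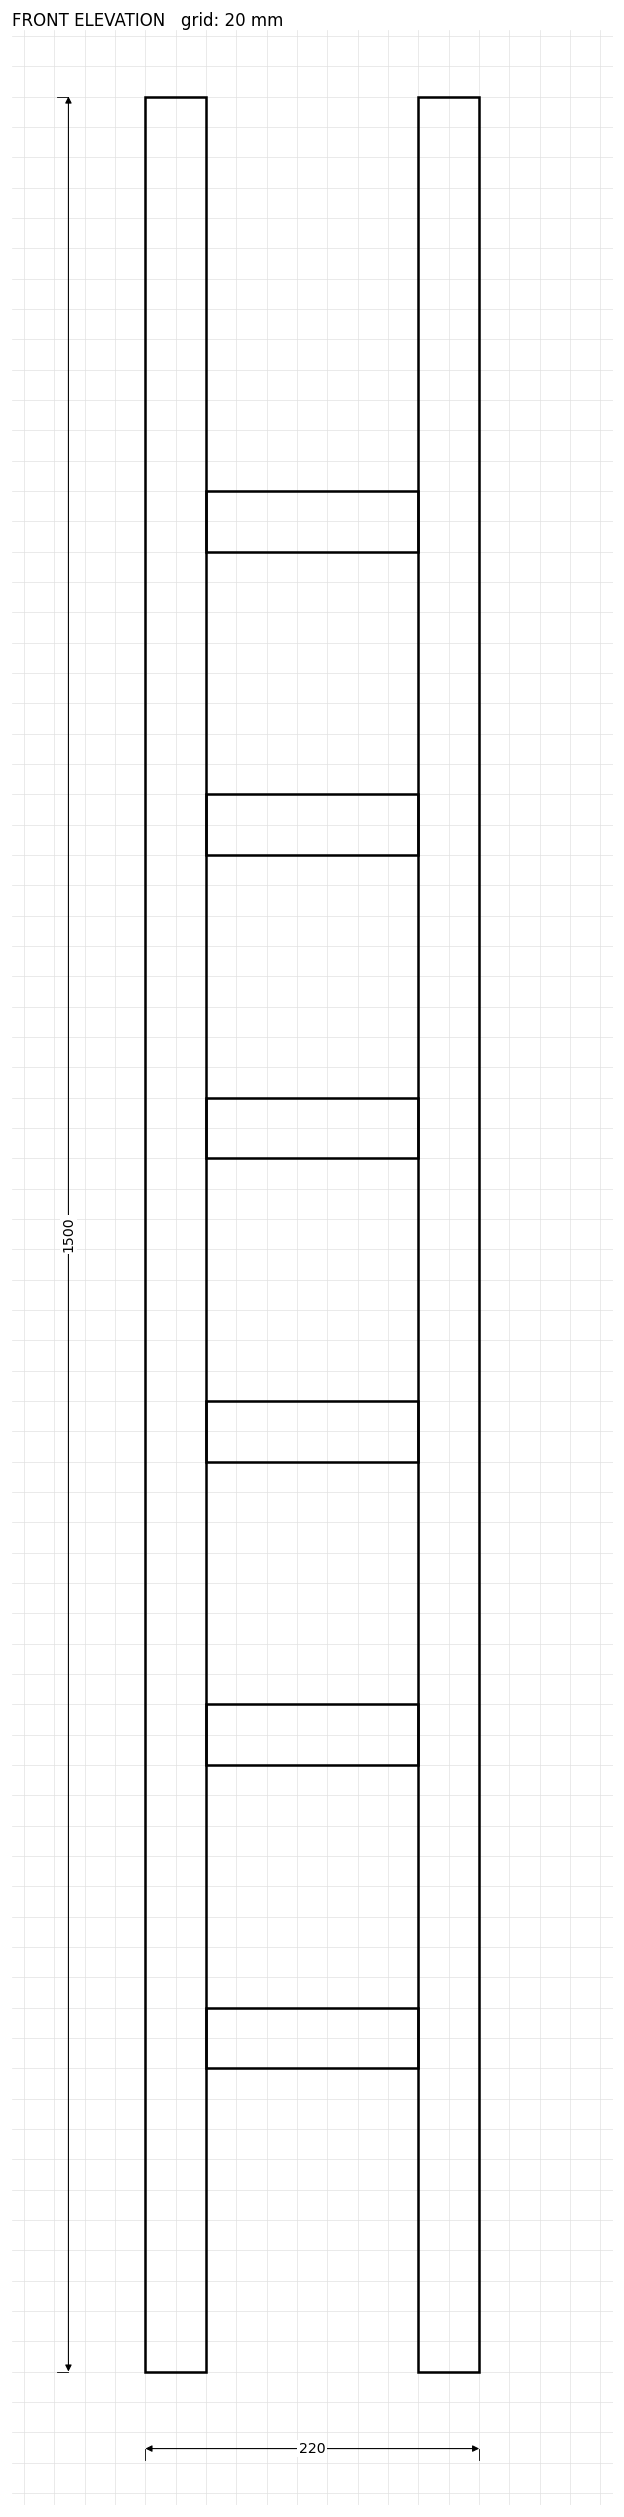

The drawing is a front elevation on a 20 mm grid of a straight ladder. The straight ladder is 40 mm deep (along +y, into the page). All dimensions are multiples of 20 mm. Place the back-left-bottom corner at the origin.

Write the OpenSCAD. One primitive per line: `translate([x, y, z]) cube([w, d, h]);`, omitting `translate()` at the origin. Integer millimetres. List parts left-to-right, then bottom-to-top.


cube([40, 40, 1500]);
translate([40, 0, 200]) cube([140, 40, 40]);
translate([40, 0, 400]) cube([140, 40, 40]);
translate([40, 0, 600]) cube([140, 40, 40]);
translate([40, 0, 800]) cube([140, 40, 40]);
translate([40, 0, 1000]) cube([140, 40, 40]);
translate([40, 0, 1200]) cube([140, 40, 40]);
translate([180, 0, 0]) cube([40, 40, 1500]);


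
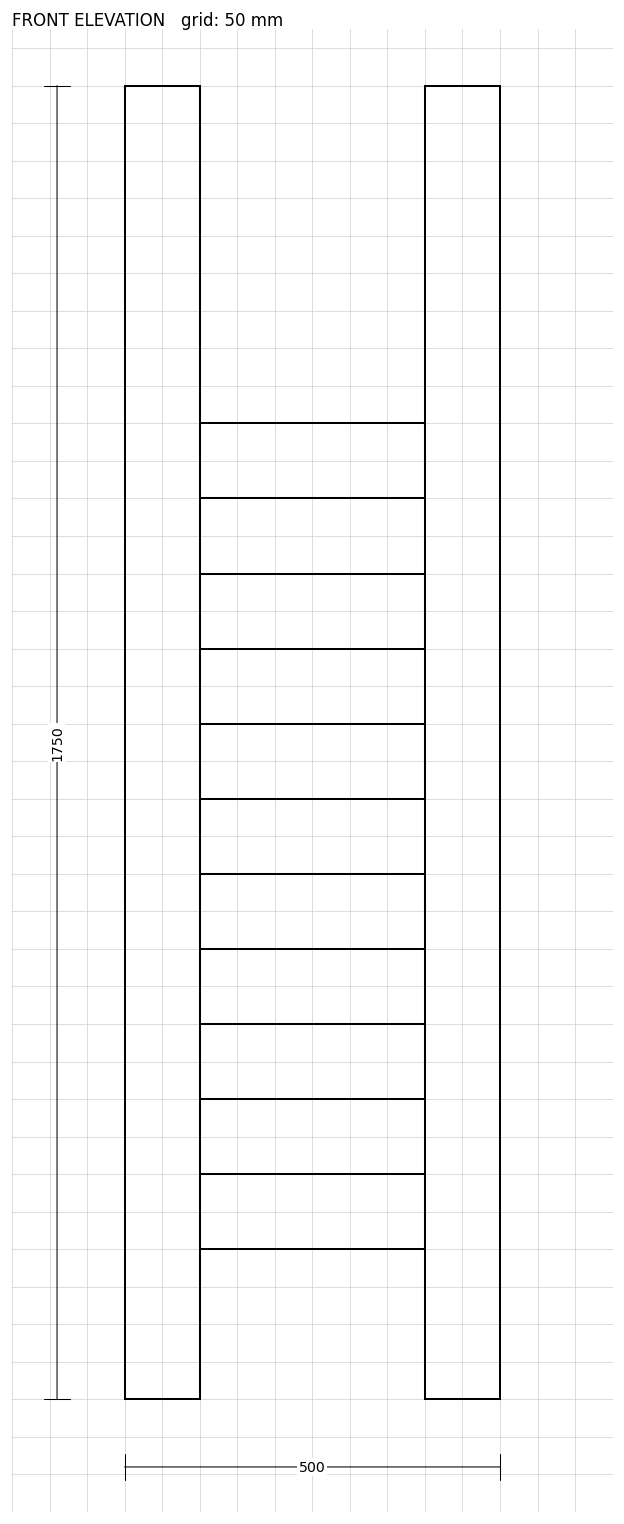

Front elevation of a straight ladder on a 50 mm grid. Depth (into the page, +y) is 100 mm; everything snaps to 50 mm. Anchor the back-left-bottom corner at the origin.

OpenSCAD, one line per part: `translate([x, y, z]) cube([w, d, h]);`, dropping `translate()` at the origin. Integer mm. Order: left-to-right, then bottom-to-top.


cube([100, 100, 1750]);
translate([100, 0, 200]) cube([300, 100, 100]);
translate([100, 0, 400]) cube([300, 100, 100]);
translate([100, 0, 600]) cube([300, 100, 100]);
translate([100, 0, 800]) cube([300, 100, 100]);
translate([100, 0, 1000]) cube([300, 100, 100]);
translate([100, 0, 1200]) cube([300, 100, 100]);
translate([400, 0, 0]) cube([100, 100, 1750]);
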